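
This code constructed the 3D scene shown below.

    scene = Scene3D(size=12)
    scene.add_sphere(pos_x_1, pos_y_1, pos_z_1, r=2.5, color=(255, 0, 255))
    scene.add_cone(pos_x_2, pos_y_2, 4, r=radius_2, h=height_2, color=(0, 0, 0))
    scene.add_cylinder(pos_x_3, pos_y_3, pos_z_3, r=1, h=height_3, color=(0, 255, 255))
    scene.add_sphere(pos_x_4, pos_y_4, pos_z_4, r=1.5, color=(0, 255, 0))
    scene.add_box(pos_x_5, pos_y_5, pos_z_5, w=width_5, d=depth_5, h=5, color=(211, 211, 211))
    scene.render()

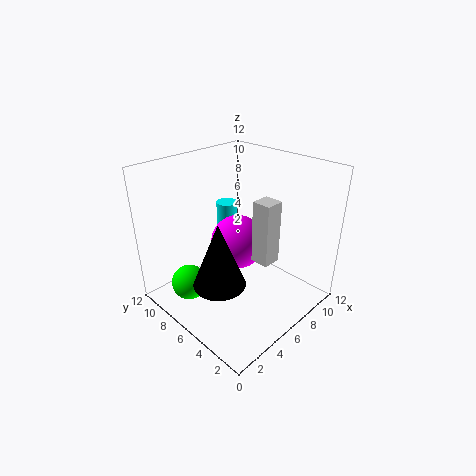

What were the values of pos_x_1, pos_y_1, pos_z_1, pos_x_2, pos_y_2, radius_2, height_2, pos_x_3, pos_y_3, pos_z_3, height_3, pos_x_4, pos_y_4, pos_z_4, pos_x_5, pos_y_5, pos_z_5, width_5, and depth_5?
pos_x_1 = 8
pos_y_1 = 8
pos_z_1 = 4
pos_x_2 = 2.5
pos_y_2 = 4.5
radius_2 = 2
height_2 = 5
pos_x_3 = 9
pos_y_3 = 10.5
pos_z_3 = 3
height_3 = 4
pos_x_4 = 2.5
pos_y_4 = 8.5
pos_z_4 = 2
pos_x_5 = 5.5
pos_y_5 = 2.5
pos_z_5 = 5
width_5 = 1.5
depth_5 = 1.5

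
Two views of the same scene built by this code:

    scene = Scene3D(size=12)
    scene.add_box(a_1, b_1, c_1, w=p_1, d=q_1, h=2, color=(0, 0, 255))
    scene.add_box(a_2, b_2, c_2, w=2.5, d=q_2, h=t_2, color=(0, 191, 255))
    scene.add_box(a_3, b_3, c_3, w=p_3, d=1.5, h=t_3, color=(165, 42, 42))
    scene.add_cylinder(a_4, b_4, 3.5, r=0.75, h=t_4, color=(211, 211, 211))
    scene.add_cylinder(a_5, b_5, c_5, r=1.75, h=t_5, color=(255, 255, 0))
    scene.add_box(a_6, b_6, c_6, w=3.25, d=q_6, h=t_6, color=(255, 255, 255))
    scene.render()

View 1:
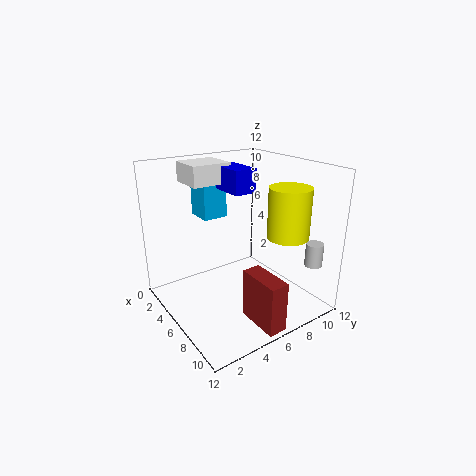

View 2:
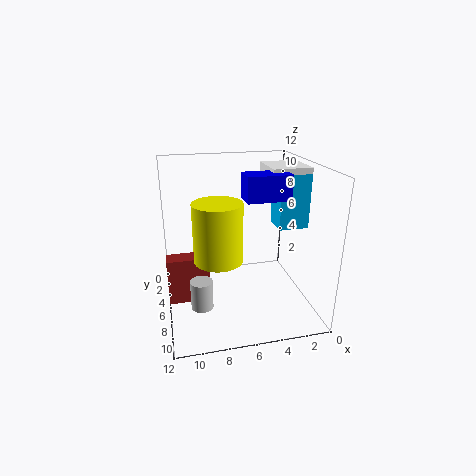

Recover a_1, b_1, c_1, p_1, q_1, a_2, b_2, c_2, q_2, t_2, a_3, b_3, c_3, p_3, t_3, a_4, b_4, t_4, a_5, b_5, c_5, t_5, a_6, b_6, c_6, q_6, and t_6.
a_1 = 2.25; b_1 = 6; c_1 = 9.5; p_1 = 3.5; q_1 = 2; a_2 = 0.25; b_2 = 4.75; c_2 = 6.75; q_2 = 2.25; t_2 = 4.5; a_3 = 8.5; b_3 = 4.75; c_3 = 0.5; p_3 = 3.5; t_3 = 4; a_4 = 9.75; b_4 = 11.25; t_4 = 2; a_5 = 8.25; b_5 = 9.5; c_5 = 6; t_5 = 4.25; a_6 = 0.25; b_6 = 3.5; c_6 = 10; q_6 = 3.5; t_6 = 1.75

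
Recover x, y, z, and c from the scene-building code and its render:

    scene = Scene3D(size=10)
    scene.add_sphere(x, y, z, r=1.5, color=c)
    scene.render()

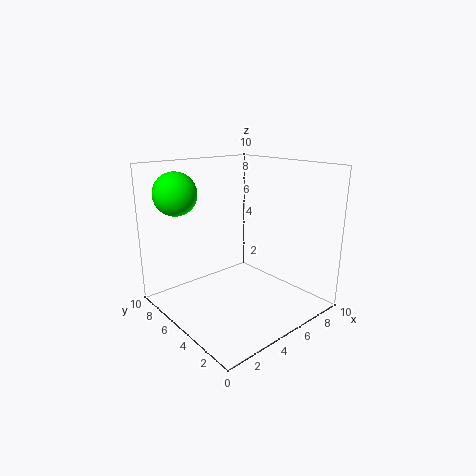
x = 2, y = 8, z = 8, c = 'lime'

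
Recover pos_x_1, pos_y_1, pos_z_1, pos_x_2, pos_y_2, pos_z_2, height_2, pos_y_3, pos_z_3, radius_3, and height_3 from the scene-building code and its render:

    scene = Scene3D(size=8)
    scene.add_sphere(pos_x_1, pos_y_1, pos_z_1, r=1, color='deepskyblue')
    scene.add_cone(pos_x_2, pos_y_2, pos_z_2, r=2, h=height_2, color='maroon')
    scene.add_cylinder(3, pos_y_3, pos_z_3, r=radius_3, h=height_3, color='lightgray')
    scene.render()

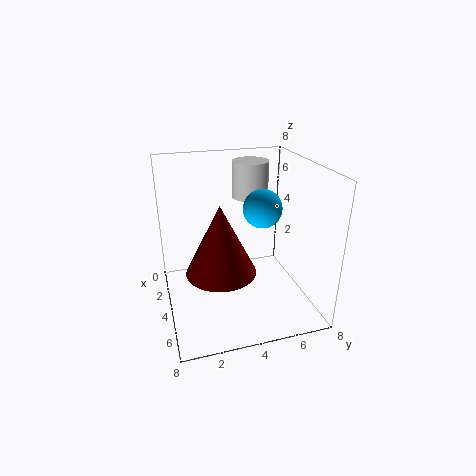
pos_x_1 = 5, pos_y_1 = 5, pos_z_1 = 6, pos_x_2 = 4, pos_y_2 = 3, pos_z_2 = 2, height_2 = 4, pos_y_3 = 5, pos_z_3 = 6, radius_3 = 1, height_3 = 2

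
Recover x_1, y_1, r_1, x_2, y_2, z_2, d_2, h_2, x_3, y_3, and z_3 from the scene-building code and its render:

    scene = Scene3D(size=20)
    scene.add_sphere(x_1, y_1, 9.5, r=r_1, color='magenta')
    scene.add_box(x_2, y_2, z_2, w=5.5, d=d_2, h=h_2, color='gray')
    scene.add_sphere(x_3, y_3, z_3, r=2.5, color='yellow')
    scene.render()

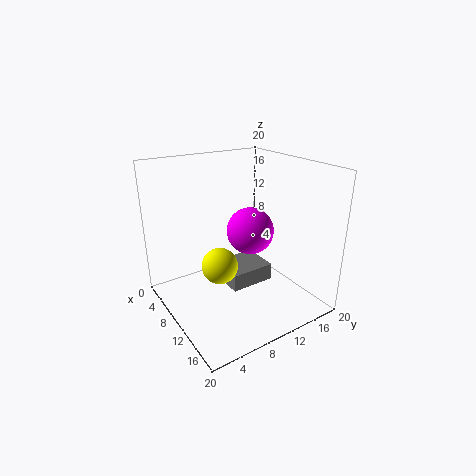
x_1 = 8, y_1 = 13.5, r_1 = 3.5, x_2 = 6, y_2 = 8.5, z_2 = 2.5, d_2 = 6.5, h_2 = 2.5, x_3 = 10, y_3 = 7, z_3 = 6.5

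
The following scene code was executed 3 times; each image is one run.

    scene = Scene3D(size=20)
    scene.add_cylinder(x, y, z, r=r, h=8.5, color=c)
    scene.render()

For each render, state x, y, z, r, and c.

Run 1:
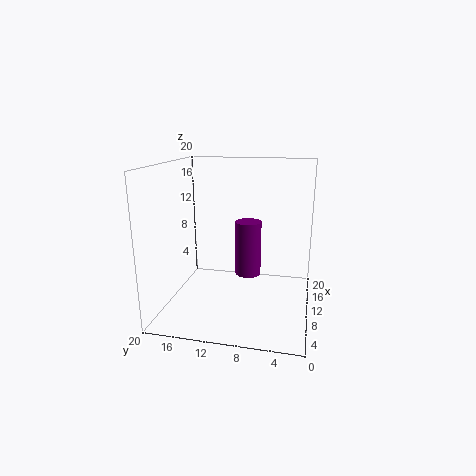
x = 15
y = 9.5
z = 2.5
r = 2
c = 'purple'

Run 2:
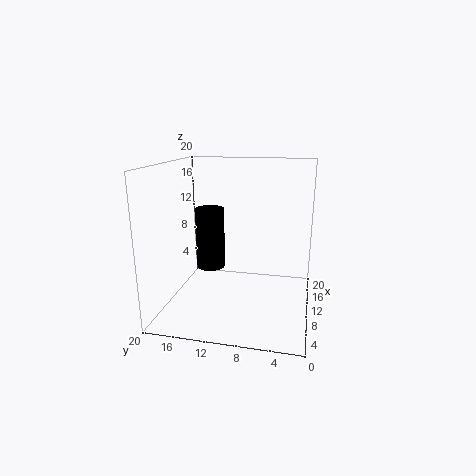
x = 10
y = 14
z = 5.5
r = 2
c = 'black'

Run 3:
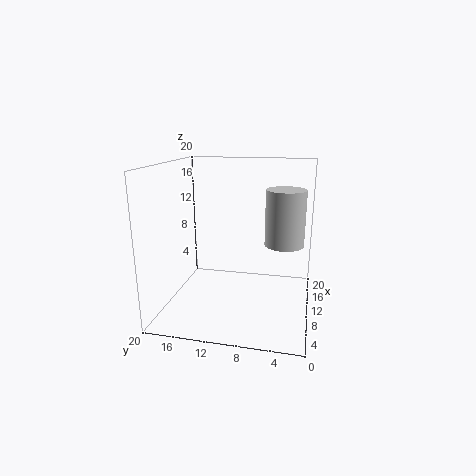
x = 15.5
y = 4
z = 7.5
r = 3
c = 'lightgray'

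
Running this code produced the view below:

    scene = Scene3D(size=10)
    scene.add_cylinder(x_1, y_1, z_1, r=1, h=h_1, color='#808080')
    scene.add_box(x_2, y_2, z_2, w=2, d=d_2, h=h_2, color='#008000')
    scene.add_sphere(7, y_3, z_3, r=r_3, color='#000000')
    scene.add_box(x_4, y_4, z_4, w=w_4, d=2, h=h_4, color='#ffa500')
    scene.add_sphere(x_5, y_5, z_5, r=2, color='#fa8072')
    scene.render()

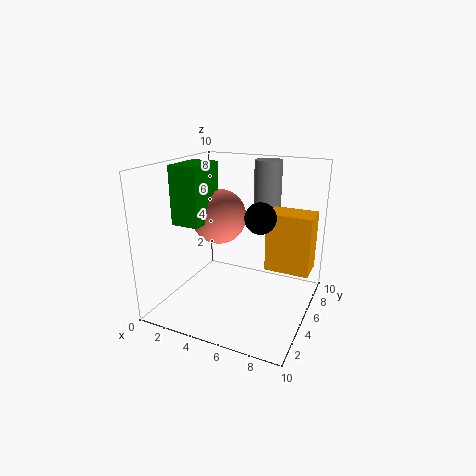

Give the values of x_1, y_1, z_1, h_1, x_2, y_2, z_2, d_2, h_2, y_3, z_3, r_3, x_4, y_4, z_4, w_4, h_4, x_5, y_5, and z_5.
x_1 = 6, y_1 = 8, z_1 = 6, h_1 = 4, x_2 = 1, y_2 = 3, z_2 = 6, d_2 = 3, h_2 = 4, y_3 = 4, z_3 = 7, r_3 = 1, x_4 = 7, y_4 = 5, z_4 = 3, w_4 = 3, h_4 = 4, x_5 = 3, y_5 = 6, z_5 = 6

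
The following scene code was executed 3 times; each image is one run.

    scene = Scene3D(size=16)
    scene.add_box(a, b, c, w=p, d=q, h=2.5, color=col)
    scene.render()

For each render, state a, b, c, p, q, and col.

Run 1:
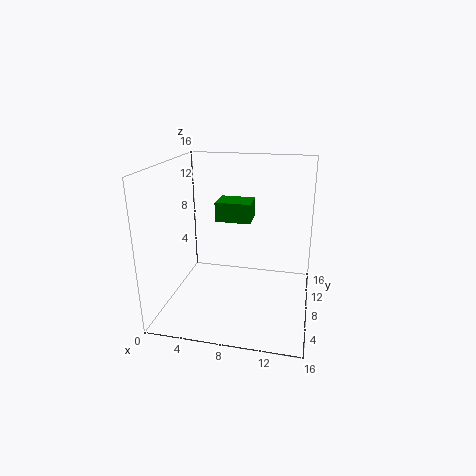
a = 4, b = 12.5, c = 8, p = 4.5, q = 3.5, col = 'green'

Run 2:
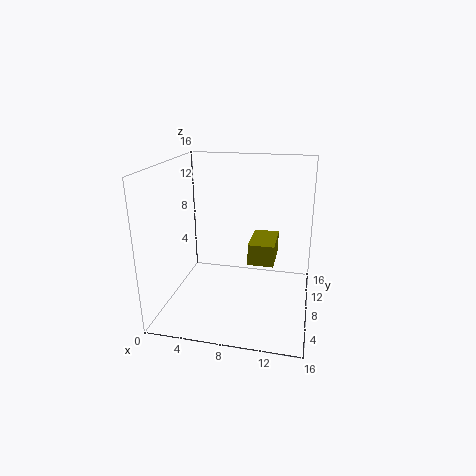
a = 9, b = 8.5, c = 4.5, p = 3, q = 5, col = 'olive'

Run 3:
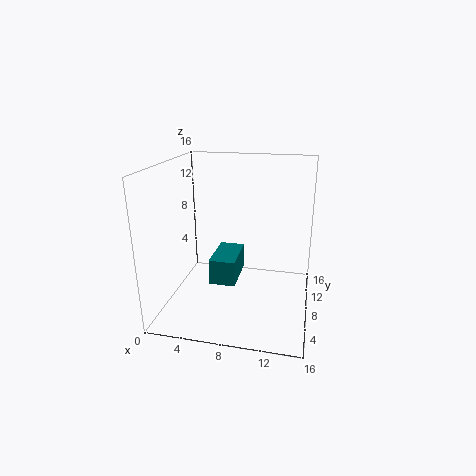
a = 6.5, b = 2, c = 5.5, p = 2.5, q = 4.5, col = 'teal'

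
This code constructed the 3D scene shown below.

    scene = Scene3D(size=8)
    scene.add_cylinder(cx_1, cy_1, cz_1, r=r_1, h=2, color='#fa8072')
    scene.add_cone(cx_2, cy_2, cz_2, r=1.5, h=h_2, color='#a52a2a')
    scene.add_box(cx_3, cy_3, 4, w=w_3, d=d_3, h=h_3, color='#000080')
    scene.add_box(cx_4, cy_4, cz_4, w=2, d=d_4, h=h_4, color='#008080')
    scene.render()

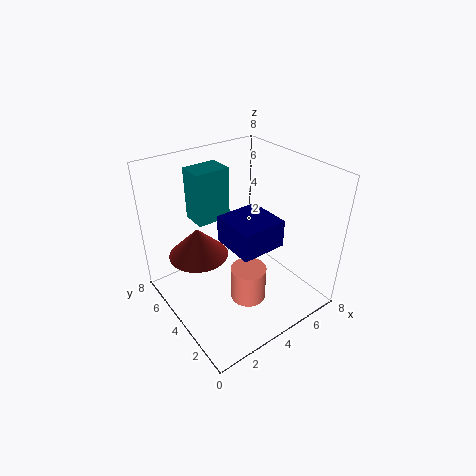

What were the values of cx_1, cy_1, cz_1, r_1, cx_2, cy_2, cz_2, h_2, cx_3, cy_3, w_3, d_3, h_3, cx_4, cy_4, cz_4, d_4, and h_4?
cx_1 = 4
cy_1 = 3
cz_1 = 0.5
r_1 = 1
cx_2 = 1.5
cy_2 = 4
cz_2 = 4
h_2 = 1.5
cx_3 = 3
cy_3 = 2
w_3 = 2.5
d_3 = 2.5
h_3 = 1.5
cx_4 = 2.5
cy_4 = 5.5
cz_4 = 4.5
d_4 = 1.5
h_4 = 3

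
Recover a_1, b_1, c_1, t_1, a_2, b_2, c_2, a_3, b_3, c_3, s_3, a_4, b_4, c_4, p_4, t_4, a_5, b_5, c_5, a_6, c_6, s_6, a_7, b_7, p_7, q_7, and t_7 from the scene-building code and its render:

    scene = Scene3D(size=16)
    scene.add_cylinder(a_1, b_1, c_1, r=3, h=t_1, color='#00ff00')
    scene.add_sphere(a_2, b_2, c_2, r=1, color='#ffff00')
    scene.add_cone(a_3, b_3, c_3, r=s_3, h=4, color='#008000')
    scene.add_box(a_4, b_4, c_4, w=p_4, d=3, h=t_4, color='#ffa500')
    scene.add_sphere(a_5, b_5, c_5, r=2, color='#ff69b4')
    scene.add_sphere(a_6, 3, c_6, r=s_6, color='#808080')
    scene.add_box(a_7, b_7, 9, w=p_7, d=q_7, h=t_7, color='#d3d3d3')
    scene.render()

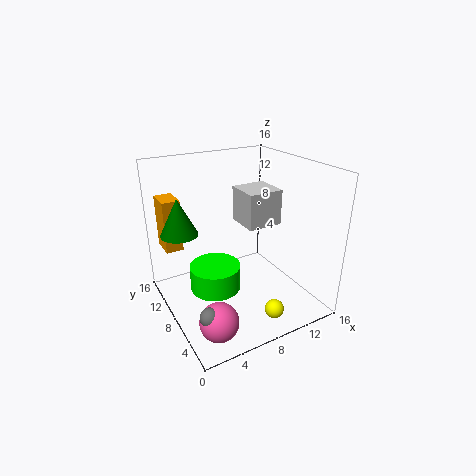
a_1 = 6, b_1 = 10, c_1 = 1, t_1 = 3, a_2 = 9, b_2 = 2, c_2 = 2, a_3 = 2, b_3 = 10, c_3 = 9, s_3 = 2, a_4 = 1, b_4 = 12, c_4 = 6, p_4 = 2, t_4 = 6, a_5 = 3, b_5 = 3, c_5 = 2, a_6 = 2, c_6 = 3, s_6 = 1, a_7 = 9, b_7 = 7, p_7 = 4, q_7 = 4, t_7 = 4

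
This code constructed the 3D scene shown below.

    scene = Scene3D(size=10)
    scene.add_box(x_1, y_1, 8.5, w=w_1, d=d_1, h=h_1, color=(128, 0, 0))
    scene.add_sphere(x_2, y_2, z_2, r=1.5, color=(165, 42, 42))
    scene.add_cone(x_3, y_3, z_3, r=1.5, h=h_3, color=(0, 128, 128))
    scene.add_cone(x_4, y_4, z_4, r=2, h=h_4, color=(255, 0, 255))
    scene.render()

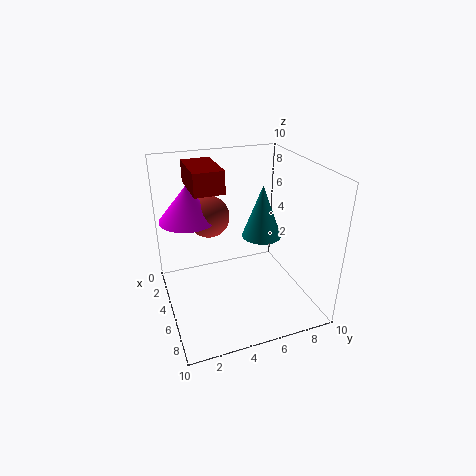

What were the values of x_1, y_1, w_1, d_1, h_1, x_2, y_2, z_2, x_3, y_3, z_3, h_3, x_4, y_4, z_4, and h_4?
x_1 = 2; y_1 = 2; w_1 = 3.5; d_1 = 2; h_1 = 1.5; x_2 = 3; y_2 = 3.5; z_2 = 6; x_3 = 3.5; y_3 = 7.5; z_3 = 4; h_3 = 4; x_4 = 3; y_4 = 2; z_4 = 6; h_4 = 2.5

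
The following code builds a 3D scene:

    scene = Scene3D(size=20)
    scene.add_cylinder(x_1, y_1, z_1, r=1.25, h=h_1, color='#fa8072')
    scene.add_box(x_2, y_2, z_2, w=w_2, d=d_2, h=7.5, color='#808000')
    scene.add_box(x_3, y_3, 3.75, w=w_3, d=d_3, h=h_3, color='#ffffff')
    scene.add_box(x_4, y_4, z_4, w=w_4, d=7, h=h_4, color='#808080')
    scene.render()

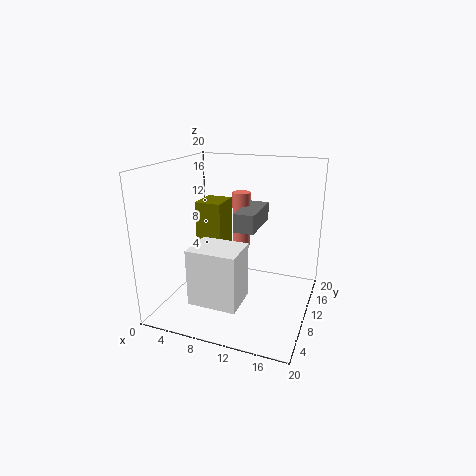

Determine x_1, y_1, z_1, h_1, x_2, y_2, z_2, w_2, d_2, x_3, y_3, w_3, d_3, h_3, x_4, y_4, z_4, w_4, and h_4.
x_1 = 9.75
y_1 = 12
z_1 = 8.25
h_1 = 7.75
x_2 = 2.25
y_2 = 12.25
z_2 = 6.25
w_2 = 4
d_2 = 4.75
x_3 = 6.5
y_3 = 1.5
w_3 = 6.25
d_3 = 5
h_3 = 7.25
x_4 = 10.25
y_4 = 7.5
z_4 = 11.75
w_4 = 2.75
h_4 = 2.5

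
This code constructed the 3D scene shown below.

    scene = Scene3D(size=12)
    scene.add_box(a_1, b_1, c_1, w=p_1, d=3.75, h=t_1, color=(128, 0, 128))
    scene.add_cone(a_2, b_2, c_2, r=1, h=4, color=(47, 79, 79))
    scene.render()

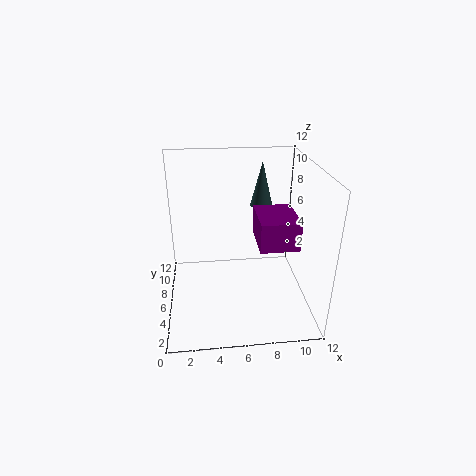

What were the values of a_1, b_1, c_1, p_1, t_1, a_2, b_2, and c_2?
a_1 = 7.25; b_1 = 2.5; c_1 = 6.5; p_1 = 3; t_1 = 2.25; a_2 = 8.5; b_2 = 9.25; c_2 = 7.5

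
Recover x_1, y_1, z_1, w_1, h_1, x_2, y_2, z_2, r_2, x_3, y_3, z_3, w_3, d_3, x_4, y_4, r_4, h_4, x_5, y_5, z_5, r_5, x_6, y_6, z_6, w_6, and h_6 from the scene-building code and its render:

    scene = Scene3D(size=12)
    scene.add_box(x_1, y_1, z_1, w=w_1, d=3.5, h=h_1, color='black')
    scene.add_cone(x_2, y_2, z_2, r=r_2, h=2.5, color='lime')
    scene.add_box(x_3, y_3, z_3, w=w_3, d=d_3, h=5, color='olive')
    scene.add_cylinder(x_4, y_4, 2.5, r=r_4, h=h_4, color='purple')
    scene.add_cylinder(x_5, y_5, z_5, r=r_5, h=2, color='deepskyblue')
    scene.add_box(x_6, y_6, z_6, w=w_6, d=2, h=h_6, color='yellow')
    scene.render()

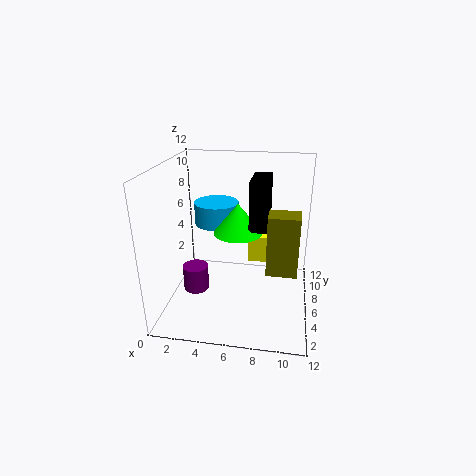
x_1 = 7
y_1 = 5
z_1 = 7
w_1 = 1.5
h_1 = 4
x_2 = 6
y_2 = 6
z_2 = 6.5
r_2 = 2
x_3 = 8.5
y_3 = 4.5
z_3 = 3.5
w_3 = 2.5
d_3 = 2
x_4 = 3
y_4 = 3.5
r_4 = 1
h_4 = 2
x_5 = 3.5
y_5 = 9
z_5 = 6
r_5 = 2
x_6 = 6.5
y_6 = 8.5
z_6 = 2.5
w_6 = 3
h_6 = 2.5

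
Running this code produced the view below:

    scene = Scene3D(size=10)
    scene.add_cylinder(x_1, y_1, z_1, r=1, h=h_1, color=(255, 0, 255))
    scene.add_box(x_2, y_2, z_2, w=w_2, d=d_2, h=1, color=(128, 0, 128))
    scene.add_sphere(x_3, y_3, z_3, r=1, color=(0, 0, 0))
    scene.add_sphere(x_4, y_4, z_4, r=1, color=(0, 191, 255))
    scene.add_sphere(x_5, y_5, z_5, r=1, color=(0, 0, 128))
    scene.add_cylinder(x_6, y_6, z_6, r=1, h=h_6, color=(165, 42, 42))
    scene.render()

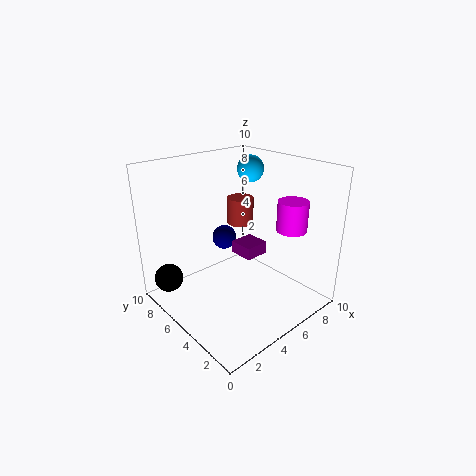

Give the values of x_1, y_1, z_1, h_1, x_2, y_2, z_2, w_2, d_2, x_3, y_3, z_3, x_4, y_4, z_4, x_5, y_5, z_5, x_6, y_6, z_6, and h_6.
x_1 = 7; y_1 = 2; z_1 = 6; h_1 = 2; x_2 = 7; y_2 = 6; z_2 = 2; w_2 = 2; d_2 = 2; x_3 = 1; y_3 = 8; z_3 = 2; x_4 = 8; y_4 = 7; z_4 = 9; x_5 = 7; y_5 = 9; z_5 = 3; x_6 = 7; y_6 = 7; z_6 = 5; h_6 = 2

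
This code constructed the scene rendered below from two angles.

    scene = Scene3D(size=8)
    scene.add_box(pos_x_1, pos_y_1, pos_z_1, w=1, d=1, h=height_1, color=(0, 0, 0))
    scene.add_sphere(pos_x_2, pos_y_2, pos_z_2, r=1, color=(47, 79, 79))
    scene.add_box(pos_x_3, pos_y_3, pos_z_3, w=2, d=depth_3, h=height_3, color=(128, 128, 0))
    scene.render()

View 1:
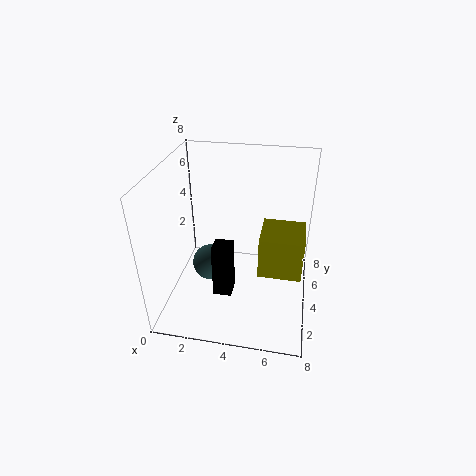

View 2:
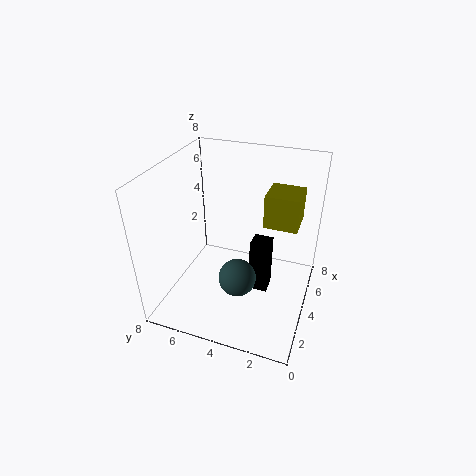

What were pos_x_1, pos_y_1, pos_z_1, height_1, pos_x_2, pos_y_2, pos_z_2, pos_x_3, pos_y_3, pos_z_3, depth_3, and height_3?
pos_x_1 = 3
pos_y_1 = 2
pos_z_1 = 1.5
height_1 = 3
pos_x_2 = 2.5
pos_y_2 = 3.5
pos_z_2 = 2.5
pos_x_3 = 5.5
pos_y_3 = 1
pos_z_3 = 4
depth_3 = 2
height_3 = 2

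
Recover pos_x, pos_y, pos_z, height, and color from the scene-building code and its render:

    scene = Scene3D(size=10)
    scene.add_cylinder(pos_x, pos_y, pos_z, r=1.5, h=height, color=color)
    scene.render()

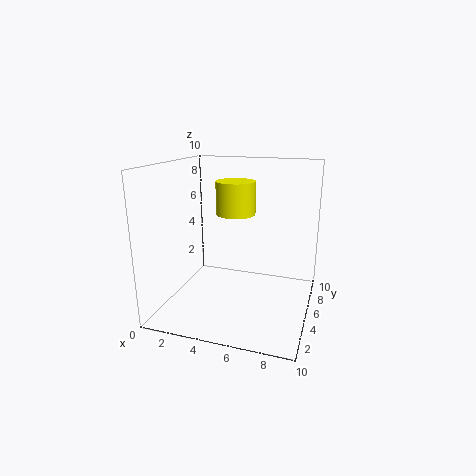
pos_x = 4, pos_y = 7.5, pos_z = 6, height = 2.5, color = 'yellow'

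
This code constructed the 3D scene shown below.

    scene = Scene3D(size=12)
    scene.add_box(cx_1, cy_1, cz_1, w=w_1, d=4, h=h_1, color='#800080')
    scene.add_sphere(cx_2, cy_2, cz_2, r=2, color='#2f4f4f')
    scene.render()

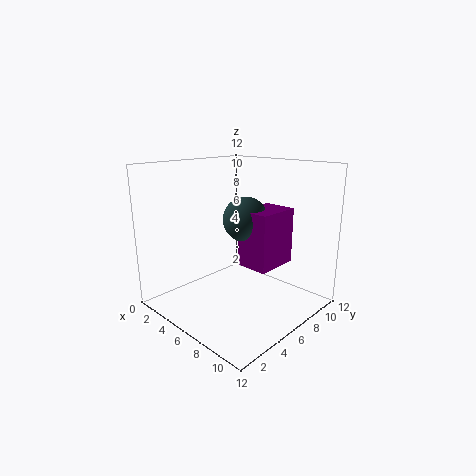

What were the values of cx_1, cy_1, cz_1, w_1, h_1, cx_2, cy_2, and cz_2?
cx_1 = 5
cy_1 = 7
cz_1 = 3
w_1 = 3
h_1 = 5
cx_2 = 5
cy_2 = 8
cz_2 = 7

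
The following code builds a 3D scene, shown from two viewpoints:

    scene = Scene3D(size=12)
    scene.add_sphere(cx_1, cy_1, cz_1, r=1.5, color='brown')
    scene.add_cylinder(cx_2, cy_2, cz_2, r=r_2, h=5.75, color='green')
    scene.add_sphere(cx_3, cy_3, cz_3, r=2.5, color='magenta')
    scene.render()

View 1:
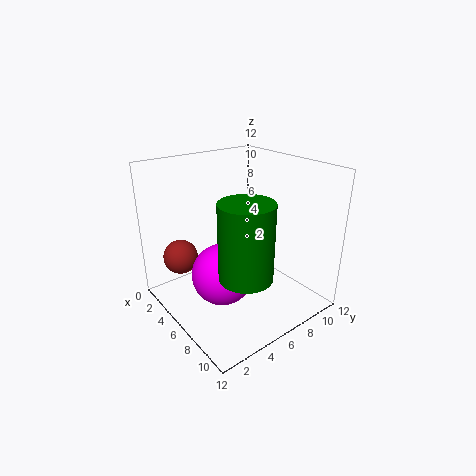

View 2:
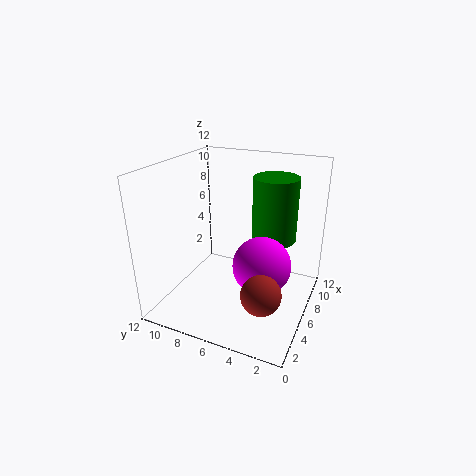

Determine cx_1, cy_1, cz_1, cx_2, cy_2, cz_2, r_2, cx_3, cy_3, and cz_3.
cx_1 = 2.25, cy_1 = 2.5, cz_1 = 3.75, cx_2 = 9.5, cy_2 = 4, cz_2 = 4.75, r_2 = 2, cx_3 = 6.5, cy_3 = 4, cz_3 = 3.5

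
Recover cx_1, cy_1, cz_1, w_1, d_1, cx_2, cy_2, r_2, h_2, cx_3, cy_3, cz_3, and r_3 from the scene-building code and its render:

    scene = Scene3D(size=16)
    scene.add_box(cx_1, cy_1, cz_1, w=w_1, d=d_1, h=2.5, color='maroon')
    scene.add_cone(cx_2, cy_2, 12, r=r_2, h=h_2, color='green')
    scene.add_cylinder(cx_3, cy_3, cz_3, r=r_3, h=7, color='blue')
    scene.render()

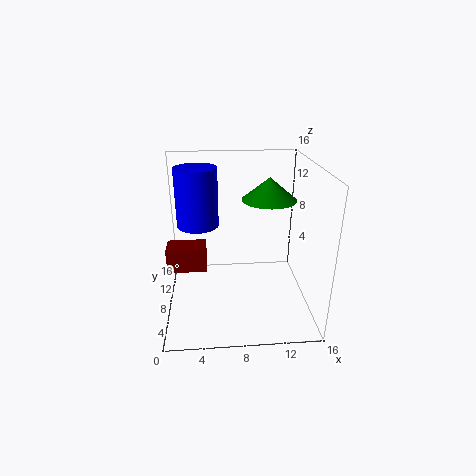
cx_1 = 0.5
cy_1 = 4.5
cz_1 = 6
w_1 = 4
d_1 = 2.5
cx_2 = 11.5
cy_2 = 9
r_2 = 3
h_2 = 2.5
cx_3 = 3.5
cy_3 = 12
cz_3 = 8
r_3 = 2.5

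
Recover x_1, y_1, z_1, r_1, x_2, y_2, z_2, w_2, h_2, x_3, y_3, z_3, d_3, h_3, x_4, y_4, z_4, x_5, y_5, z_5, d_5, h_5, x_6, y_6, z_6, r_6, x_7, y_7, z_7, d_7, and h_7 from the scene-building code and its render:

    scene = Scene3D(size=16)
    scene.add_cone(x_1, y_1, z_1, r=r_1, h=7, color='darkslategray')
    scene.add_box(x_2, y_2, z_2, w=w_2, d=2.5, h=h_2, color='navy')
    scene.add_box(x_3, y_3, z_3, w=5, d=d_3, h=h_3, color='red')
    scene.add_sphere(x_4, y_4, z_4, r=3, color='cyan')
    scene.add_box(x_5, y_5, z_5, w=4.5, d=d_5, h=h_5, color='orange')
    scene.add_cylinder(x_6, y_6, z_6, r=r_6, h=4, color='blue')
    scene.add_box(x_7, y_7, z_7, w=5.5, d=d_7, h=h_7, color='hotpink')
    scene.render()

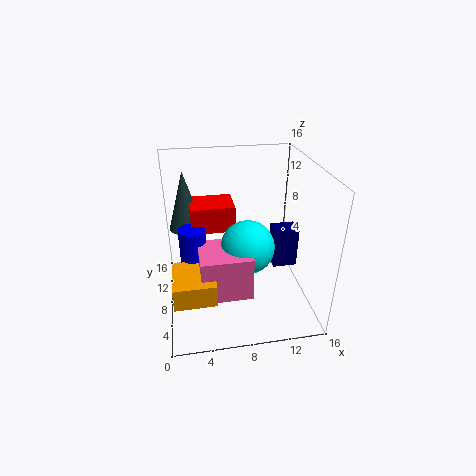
x_1 = 2.5
y_1 = 12.5
z_1 = 7.5
r_1 = 2
x_2 = 13
y_2 = 10
z_2 = 2
w_2 = 3
h_2 = 5
x_3 = 3
y_3 = 9.5
z_3 = 8
d_3 = 4
h_3 = 3
x_4 = 9
y_4 = 7.5
z_4 = 7
x_5 = 0.5
y_5 = 3
z_5 = 3
d_5 = 5
h_5 = 2.5
x_6 = 3
y_6 = 9
z_6 = 5
r_6 = 1.5
x_7 = 3.5
y_7 = 4
z_7 = 2.5
d_7 = 5
h_7 = 5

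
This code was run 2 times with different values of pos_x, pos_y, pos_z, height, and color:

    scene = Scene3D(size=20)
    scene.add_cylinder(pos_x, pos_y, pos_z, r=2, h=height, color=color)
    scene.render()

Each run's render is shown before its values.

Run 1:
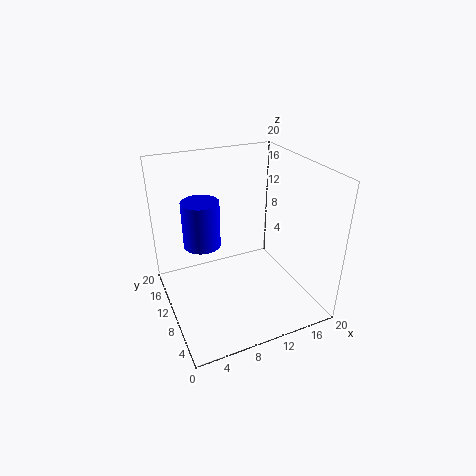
pos_x = 3, pos_y = 4, pos_z = 14, height = 5, color = 'blue'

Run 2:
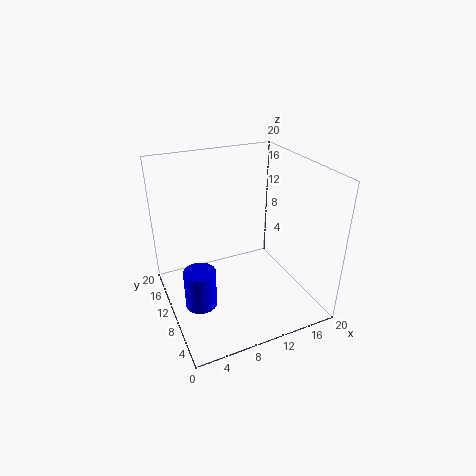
pos_x = 3, pos_y = 6, pos_z = 4, height = 5, color = 'blue'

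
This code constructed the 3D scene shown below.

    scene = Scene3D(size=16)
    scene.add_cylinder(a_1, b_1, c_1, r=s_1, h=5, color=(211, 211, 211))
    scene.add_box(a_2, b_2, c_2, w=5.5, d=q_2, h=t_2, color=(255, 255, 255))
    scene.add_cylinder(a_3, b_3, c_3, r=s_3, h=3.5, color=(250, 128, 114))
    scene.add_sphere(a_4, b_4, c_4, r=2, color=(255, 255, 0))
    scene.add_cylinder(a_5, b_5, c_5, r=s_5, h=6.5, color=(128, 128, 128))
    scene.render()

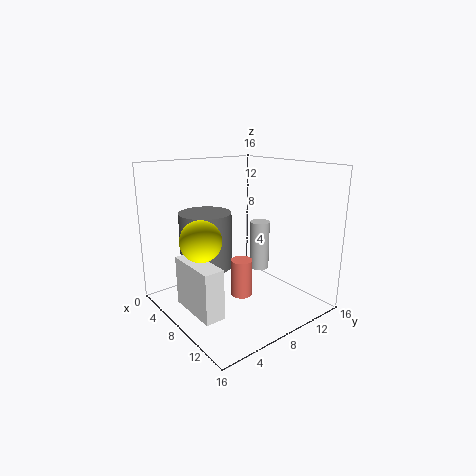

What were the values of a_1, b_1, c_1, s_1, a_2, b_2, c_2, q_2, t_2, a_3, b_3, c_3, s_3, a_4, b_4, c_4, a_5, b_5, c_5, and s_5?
a_1 = 11
b_1 = 8.5
c_1 = 5.5
s_1 = 1
a_2 = 7.5
b_2 = 0.5
c_2 = 2.5
q_2 = 2
t_2 = 5
a_3 = 13
b_3 = 4.5
c_3 = 4.5
s_3 = 1
a_4 = 10
b_4 = 2
c_4 = 9.5
a_5 = 4.5
b_5 = 6
c_5 = 4
s_5 = 3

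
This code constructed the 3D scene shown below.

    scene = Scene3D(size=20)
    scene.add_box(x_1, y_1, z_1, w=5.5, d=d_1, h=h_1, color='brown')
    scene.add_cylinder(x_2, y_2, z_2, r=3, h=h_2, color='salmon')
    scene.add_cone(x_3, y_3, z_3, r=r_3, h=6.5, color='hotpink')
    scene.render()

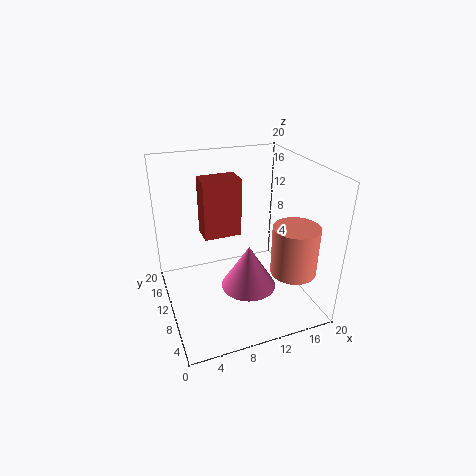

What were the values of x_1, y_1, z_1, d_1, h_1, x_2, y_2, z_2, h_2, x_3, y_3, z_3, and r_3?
x_1 = 6
y_1 = 12.5
z_1 = 9
d_1 = 3.5
h_1 = 8.5
x_2 = 15.5
y_2 = 4
z_2 = 7
h_2 = 6.5
x_3 = 11.5
y_3 = 9.5
z_3 = 2
r_3 = 4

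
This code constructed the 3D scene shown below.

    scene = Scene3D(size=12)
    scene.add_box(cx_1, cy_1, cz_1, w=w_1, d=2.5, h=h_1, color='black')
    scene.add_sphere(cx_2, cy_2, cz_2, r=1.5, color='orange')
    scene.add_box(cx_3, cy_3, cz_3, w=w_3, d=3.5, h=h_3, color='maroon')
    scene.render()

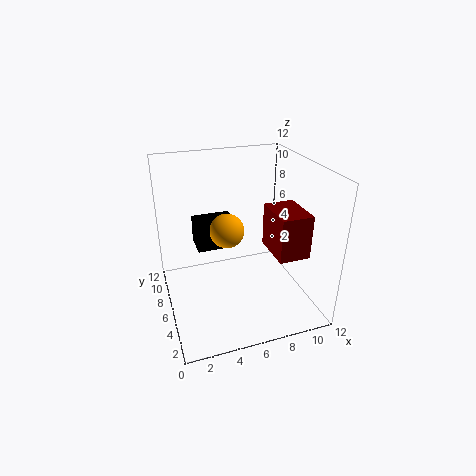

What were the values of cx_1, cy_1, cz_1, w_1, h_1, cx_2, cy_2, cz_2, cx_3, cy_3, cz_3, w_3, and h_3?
cx_1 = 3, cy_1 = 8, cz_1 = 4, w_1 = 3.5, h_1 = 2.5, cx_2 = 5.5, cy_2 = 7.5, cz_2 = 6, cx_3 = 8, cy_3 = 2, cz_3 = 5.5, w_3 = 2.5, h_3 = 3.5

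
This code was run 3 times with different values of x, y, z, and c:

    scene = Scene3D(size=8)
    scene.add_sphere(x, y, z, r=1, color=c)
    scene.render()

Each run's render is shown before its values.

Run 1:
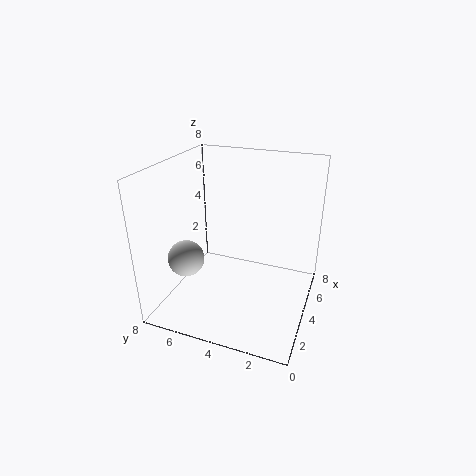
x = 2.5; y = 6.5; z = 3; c = 'lightgray'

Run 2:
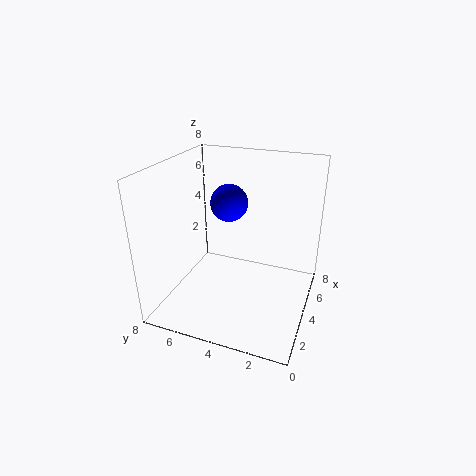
x = 4; y = 4.5; z = 6; c = 'blue'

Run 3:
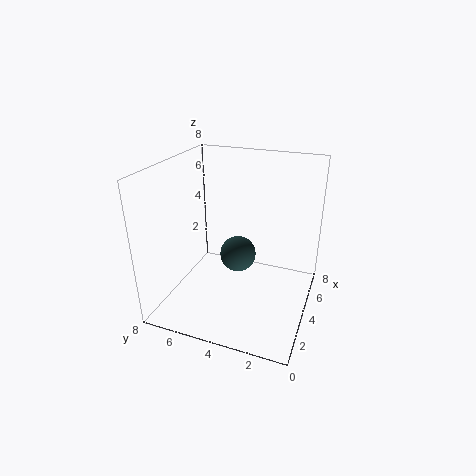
x = 4; y = 4; z = 3; c = 'darkslategray'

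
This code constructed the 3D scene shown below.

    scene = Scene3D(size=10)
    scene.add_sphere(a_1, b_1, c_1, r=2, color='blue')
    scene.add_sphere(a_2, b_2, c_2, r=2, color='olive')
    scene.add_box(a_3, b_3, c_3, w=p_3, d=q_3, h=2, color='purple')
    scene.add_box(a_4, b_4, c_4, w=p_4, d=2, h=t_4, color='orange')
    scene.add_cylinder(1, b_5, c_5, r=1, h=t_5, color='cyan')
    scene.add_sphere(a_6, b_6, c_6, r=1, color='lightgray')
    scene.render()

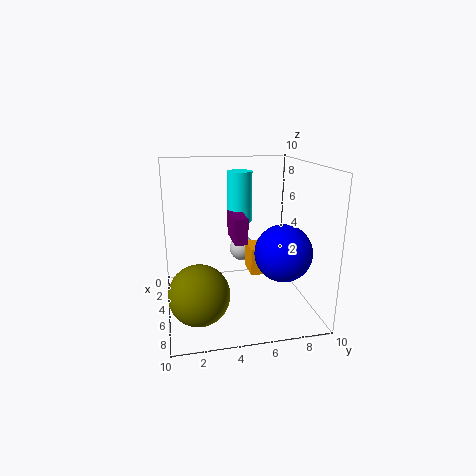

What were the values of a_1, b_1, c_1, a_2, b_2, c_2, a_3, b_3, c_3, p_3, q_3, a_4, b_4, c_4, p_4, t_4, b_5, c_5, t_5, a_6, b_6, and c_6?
a_1 = 6; b_1 = 8; c_1 = 4; a_2 = 7; b_2 = 2; c_2 = 2; a_3 = 1; b_3 = 5; c_3 = 4; p_3 = 3; q_3 = 1; a_4 = 3; b_4 = 6; c_4 = 2; p_4 = 2; t_4 = 2; b_5 = 6; c_5 = 5; t_5 = 4; a_6 = 2; b_6 = 6; c_6 = 3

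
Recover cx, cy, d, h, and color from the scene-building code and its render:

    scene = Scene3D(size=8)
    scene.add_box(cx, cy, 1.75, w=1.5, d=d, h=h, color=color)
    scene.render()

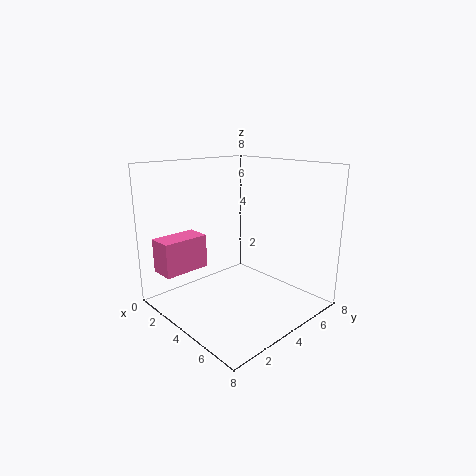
cx = 0.25; cy = 0.75; d = 2.75; h = 2; color = 'hotpink'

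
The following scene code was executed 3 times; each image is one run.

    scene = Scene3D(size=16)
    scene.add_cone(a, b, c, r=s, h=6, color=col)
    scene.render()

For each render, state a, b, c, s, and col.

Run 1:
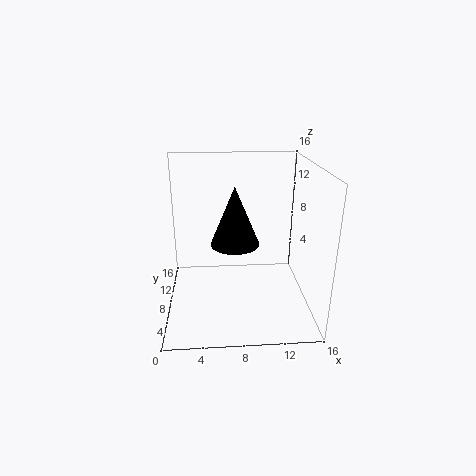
a = 7.5
b = 5.5
c = 8.5
s = 2.5
col = 'black'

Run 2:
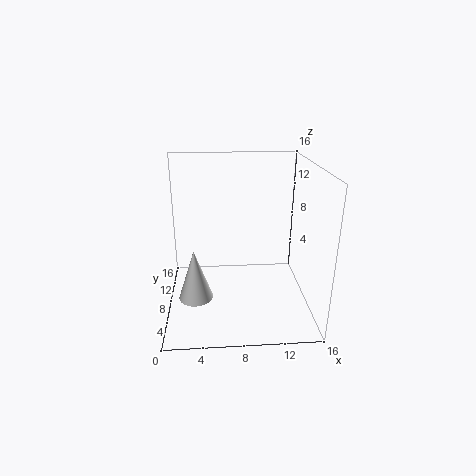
a = 3
b = 8
c = 0.5
s = 2
col = 'white'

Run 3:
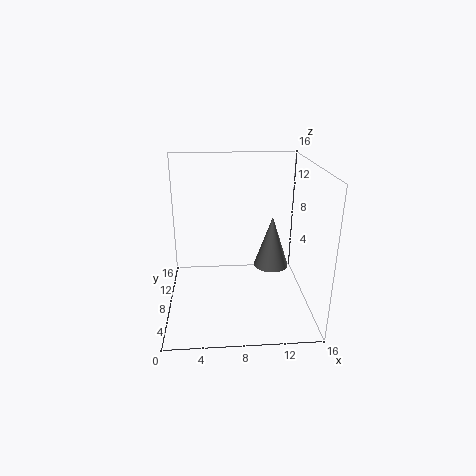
a = 12
b = 9
c = 4
s = 2
col = 'gray'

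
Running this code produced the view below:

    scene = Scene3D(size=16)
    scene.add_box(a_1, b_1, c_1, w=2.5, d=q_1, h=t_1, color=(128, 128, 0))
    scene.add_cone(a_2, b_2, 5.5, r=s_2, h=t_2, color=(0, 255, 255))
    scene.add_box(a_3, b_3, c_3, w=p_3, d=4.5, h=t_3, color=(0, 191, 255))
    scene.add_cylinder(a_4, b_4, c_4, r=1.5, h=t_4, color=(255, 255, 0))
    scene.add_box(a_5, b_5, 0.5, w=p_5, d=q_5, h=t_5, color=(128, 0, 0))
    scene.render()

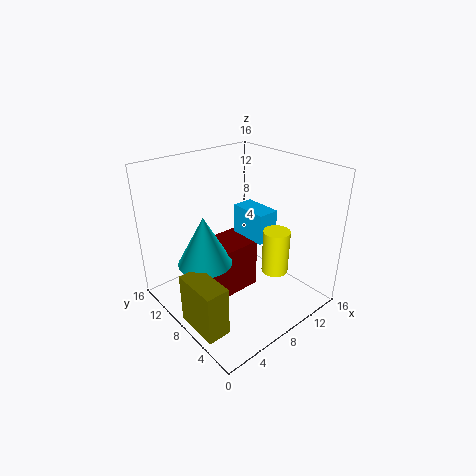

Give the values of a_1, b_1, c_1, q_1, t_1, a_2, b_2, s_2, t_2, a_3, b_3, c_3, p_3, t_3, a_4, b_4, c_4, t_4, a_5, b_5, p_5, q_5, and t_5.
a_1 = 0.5
b_1 = 3.5
c_1 = 0.5
q_1 = 5
t_1 = 5.5
a_2 = 4.5
b_2 = 9.5
s_2 = 3
t_2 = 5.5
a_3 = 10
b_3 = 6.5
c_3 = 7
p_3 = 2.5
t_3 = 3.5
a_4 = 11
b_4 = 5
c_4 = 4
t_4 = 5
a_5 = 6.5
b_5 = 8
p_5 = 4.5
q_5 = 4.5
t_5 = 6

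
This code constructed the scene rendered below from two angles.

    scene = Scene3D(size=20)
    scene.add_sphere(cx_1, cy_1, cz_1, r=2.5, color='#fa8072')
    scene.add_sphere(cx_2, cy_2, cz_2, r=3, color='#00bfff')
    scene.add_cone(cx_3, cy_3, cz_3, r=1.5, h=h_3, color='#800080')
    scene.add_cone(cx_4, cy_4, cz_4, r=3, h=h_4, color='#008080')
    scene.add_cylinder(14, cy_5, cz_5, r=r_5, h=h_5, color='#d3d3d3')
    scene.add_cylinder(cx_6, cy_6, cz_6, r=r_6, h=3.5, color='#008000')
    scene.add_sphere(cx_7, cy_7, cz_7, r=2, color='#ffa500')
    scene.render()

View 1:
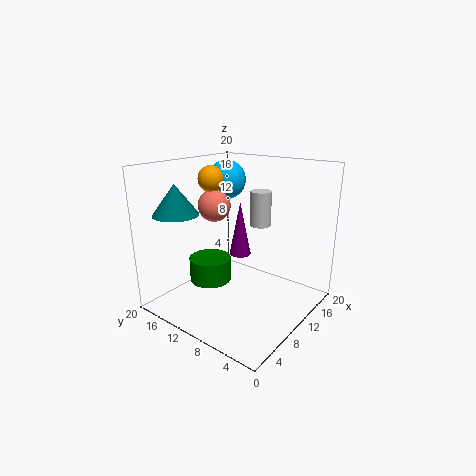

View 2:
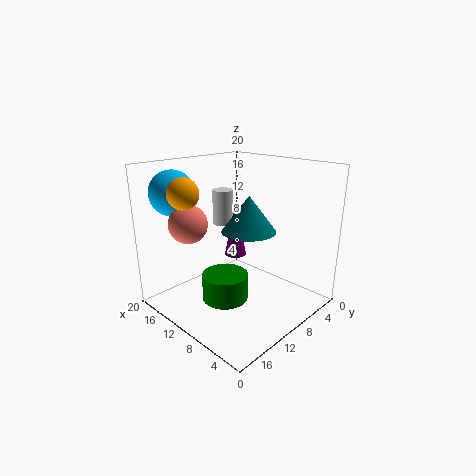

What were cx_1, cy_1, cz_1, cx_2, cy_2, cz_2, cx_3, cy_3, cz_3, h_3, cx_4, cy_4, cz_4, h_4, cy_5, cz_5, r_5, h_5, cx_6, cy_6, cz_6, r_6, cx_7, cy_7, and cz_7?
cx_1 = 12.5, cy_1 = 16.5, cz_1 = 13, cx_2 = 15.5, cy_2 = 16.5, cz_2 = 16.5, cx_3 = 10.5, cy_3 = 10, cz_3 = 7.5, h_3 = 7.5, cx_4 = 3.5, cy_4 = 15, cz_4 = 14, h_4 = 4, cy_5 = 9, cz_5 = 11, r_5 = 1.5, h_5 = 5, cx_6 = 8.5, cy_6 = 14, cz_6 = 3, r_6 = 3, cx_7 = 12.5, cy_7 = 17, cz_7 = 17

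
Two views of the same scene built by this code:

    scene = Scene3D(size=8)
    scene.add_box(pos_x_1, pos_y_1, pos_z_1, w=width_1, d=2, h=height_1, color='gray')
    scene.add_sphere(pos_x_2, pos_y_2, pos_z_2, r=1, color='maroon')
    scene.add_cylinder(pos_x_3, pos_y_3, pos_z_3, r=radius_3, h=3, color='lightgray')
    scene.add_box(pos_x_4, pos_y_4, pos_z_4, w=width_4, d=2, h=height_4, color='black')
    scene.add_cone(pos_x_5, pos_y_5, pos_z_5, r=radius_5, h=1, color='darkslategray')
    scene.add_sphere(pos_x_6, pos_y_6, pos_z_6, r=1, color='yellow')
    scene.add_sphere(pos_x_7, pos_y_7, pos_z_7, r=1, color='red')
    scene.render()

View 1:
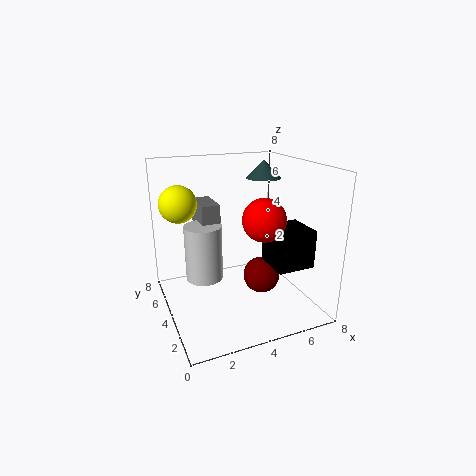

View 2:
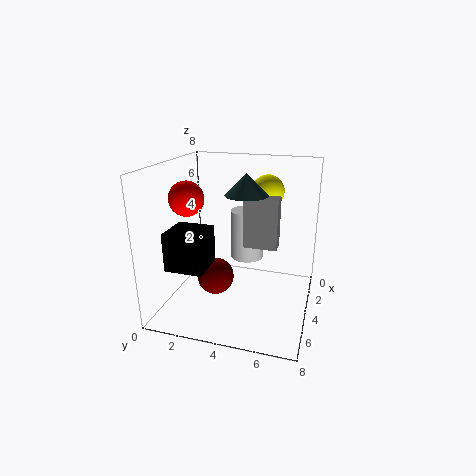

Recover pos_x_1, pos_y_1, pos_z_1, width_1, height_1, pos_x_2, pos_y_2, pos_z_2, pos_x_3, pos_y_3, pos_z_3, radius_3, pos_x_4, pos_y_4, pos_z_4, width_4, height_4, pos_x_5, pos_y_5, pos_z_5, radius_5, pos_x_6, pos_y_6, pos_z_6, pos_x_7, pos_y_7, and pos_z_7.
pos_x_1 = 2, pos_y_1 = 4, pos_z_1 = 3, width_1 = 1, height_1 = 3, pos_x_2 = 5, pos_y_2 = 3, pos_z_2 = 2, pos_x_3 = 2, pos_y_3 = 4, pos_z_3 = 2, radius_3 = 1, pos_x_4 = 5, pos_y_4 = 1, pos_z_4 = 3, width_4 = 2, height_4 = 2, pos_x_5 = 6, pos_y_5 = 5, pos_z_5 = 7, radius_5 = 1, pos_x_6 = 1, pos_y_6 = 5, pos_z_6 = 6, pos_x_7 = 4, pos_y_7 = 1, pos_z_7 = 6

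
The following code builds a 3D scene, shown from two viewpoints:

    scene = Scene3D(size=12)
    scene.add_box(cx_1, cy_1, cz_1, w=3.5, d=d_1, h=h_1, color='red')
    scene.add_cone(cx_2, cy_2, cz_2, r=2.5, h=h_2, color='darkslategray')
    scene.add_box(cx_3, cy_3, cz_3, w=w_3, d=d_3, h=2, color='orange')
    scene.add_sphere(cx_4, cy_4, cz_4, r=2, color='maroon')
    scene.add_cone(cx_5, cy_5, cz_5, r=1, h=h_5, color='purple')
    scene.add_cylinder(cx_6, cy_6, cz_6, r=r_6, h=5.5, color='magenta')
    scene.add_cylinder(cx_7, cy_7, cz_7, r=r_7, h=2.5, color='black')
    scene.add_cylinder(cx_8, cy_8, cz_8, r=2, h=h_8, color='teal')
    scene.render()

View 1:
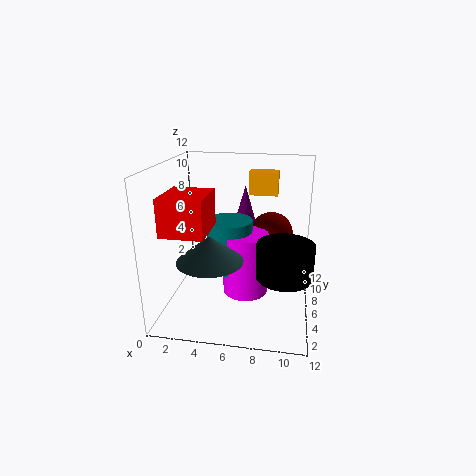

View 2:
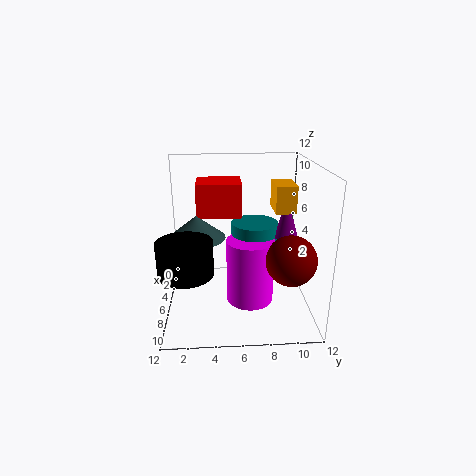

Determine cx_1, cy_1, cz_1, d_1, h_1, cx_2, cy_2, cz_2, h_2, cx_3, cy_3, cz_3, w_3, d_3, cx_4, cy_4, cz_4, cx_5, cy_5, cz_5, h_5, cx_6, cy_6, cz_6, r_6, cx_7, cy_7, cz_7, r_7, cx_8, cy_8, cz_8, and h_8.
cx_1 = 0.5
cy_1 = 2.5
cz_1 = 7
d_1 = 4
h_1 = 3
cx_2 = 4.5
cy_2 = 2.5
cz_2 = 5.5
h_2 = 2
cx_3 = 6.5
cy_3 = 8.5
cz_3 = 9
w_3 = 2.5
d_3 = 1.5
cx_4 = 8.5
cy_4 = 10
cz_4 = 5
cx_5 = 6
cy_5 = 10
cz_5 = 6
h_5 = 3.5
cx_6 = 6.5
cy_6 = 7
cz_6 = 0.5
r_6 = 2
cx_7 = 10
cy_7 = 2
cz_7 = 5
r_7 = 2
cx_8 = 5
cy_8 = 7.5
cz_8 = 2.5
h_8 = 4.5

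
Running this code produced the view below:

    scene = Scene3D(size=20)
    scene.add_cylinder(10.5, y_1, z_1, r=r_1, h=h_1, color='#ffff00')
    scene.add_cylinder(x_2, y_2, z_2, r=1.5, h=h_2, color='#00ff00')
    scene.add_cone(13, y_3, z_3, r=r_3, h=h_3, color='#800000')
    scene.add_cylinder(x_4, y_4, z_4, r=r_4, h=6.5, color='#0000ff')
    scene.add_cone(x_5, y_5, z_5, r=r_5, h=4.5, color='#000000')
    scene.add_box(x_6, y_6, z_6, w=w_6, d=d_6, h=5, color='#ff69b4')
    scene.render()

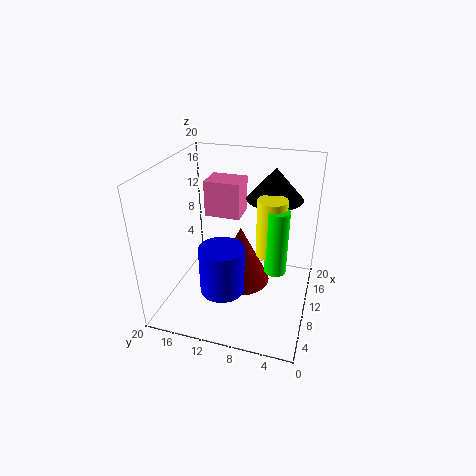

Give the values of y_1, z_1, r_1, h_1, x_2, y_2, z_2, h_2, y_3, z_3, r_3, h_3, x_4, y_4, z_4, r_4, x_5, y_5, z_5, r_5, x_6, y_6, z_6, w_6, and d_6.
y_1 = 5.5
z_1 = 8
r_1 = 2
h_1 = 8
x_2 = 9.5
y_2 = 4.5
z_2 = 6
h_2 = 9
y_3 = 10.5
z_3 = 1
r_3 = 4.5
h_3 = 9
x_4 = 6
y_4 = 11
z_4 = 4
r_4 = 3
x_5 = 14.5
y_5 = 6
z_5 = 14.5
r_5 = 4
x_6 = 10.5
y_6 = 10
z_6 = 12.5
w_6 = 4
d_6 = 5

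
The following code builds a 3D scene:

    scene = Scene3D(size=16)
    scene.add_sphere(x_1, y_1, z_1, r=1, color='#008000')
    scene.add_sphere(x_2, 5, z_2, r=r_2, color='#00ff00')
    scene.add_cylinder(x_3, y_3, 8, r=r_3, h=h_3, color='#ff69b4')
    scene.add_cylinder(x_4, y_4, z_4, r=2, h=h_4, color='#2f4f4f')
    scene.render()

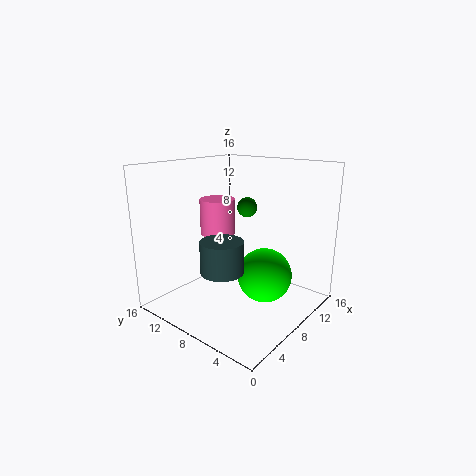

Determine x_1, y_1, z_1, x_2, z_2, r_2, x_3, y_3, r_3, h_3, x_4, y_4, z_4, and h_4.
x_1 = 7; y_1 = 6; z_1 = 12; x_2 = 9; z_2 = 4; r_2 = 3; x_3 = 8; y_3 = 11; r_3 = 2; h_3 = 4; x_4 = 2; y_4 = 5; z_4 = 7; h_4 = 3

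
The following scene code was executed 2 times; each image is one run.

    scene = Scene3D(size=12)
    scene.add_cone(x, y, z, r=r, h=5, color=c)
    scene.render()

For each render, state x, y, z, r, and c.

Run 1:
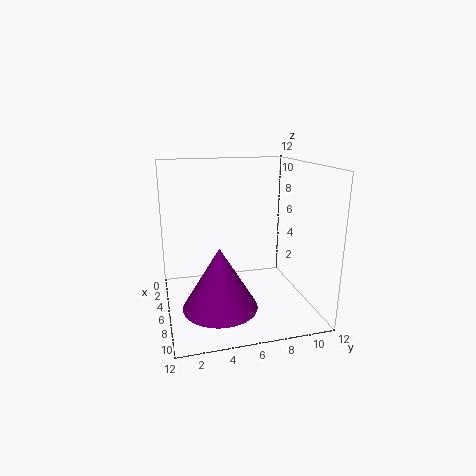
x = 8; y = 4; z = 1; r = 3; c = 'purple'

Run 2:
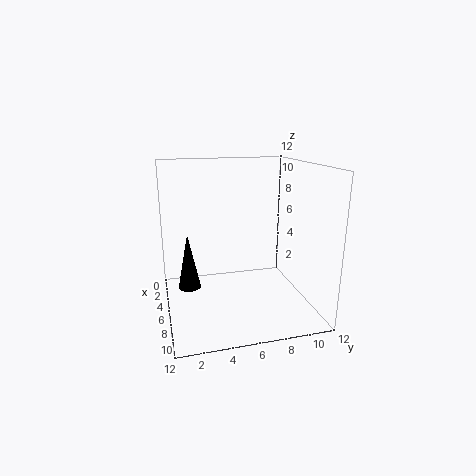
x = 4; y = 2; z = 1; r = 1; c = 'black'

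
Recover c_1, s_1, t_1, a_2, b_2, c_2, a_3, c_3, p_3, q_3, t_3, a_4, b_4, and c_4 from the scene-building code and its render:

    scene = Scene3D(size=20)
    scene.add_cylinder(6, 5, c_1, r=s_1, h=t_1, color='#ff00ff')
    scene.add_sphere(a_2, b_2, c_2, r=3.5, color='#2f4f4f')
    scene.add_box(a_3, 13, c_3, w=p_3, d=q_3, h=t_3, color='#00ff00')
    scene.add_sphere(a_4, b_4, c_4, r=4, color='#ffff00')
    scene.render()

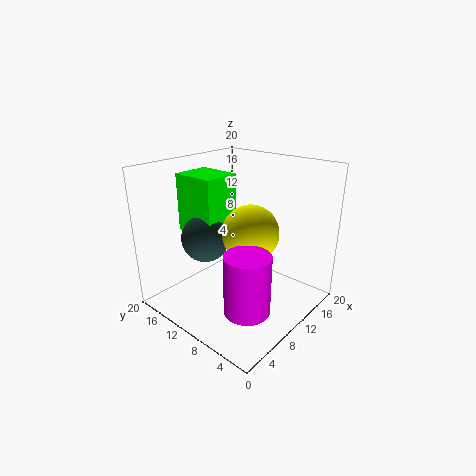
c_1 = 2.5; s_1 = 3; t_1 = 8; a_2 = 8.5; b_2 = 15; c_2 = 9; a_3 = 7.5; c_3 = 9.5; p_3 = 5.5; q_3 = 6.5; t_3 = 8.5; a_4 = 11.5; b_4 = 9; c_4 = 10.5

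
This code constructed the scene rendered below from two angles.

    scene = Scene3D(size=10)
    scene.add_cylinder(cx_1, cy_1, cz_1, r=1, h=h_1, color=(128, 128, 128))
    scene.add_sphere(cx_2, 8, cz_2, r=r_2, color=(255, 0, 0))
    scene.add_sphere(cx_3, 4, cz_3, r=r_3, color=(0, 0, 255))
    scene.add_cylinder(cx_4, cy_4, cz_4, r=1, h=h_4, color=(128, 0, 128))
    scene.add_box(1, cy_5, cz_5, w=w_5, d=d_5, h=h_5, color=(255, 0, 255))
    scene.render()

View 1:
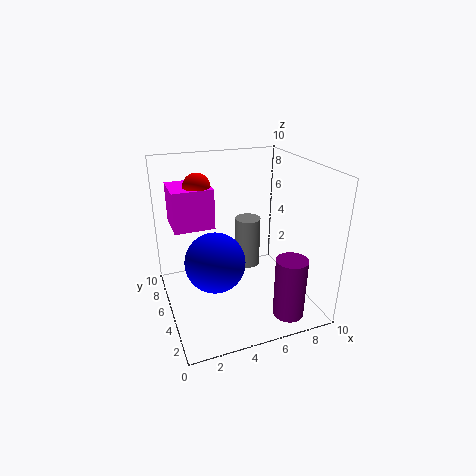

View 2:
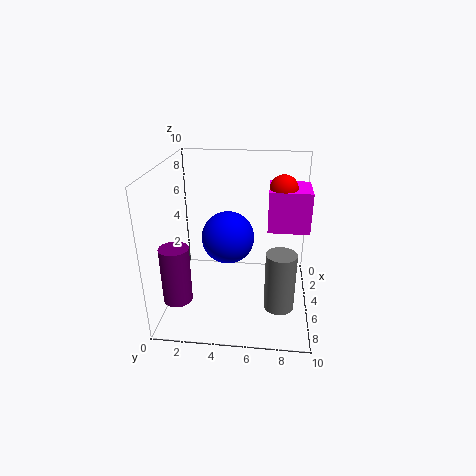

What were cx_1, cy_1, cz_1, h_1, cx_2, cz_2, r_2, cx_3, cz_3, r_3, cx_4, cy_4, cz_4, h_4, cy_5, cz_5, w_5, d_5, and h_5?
cx_1 = 7
cy_1 = 8
cz_1 = 1
h_1 = 4
cx_2 = 3
cz_2 = 8
r_2 = 1
cx_3 = 3
cz_3 = 4
r_3 = 2
cx_4 = 7
cy_4 = 1
cz_4 = 1
h_4 = 4
cy_5 = 7
cz_5 = 5
w_5 = 3
d_5 = 3
h_5 = 3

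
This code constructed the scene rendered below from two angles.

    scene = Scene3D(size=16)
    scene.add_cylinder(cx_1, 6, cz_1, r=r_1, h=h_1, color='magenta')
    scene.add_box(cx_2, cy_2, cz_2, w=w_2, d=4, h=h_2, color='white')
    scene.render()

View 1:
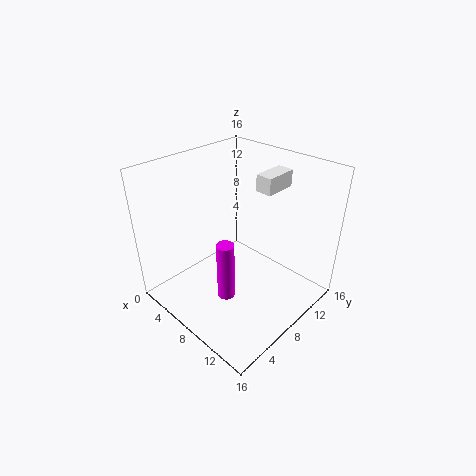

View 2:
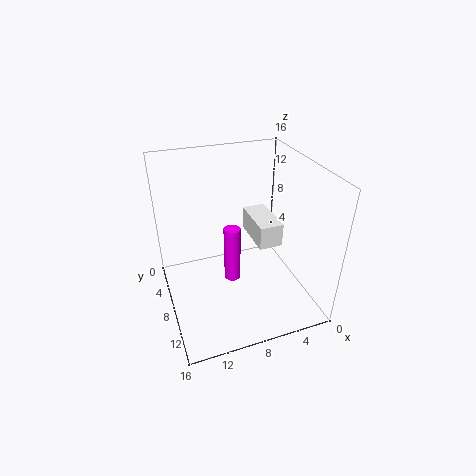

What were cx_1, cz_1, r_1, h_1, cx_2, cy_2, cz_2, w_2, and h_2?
cx_1 = 8
cz_1 = 1
r_1 = 1
h_1 = 7
cx_2 = 7
cy_2 = 12
cz_2 = 12
w_2 = 2
h_2 = 2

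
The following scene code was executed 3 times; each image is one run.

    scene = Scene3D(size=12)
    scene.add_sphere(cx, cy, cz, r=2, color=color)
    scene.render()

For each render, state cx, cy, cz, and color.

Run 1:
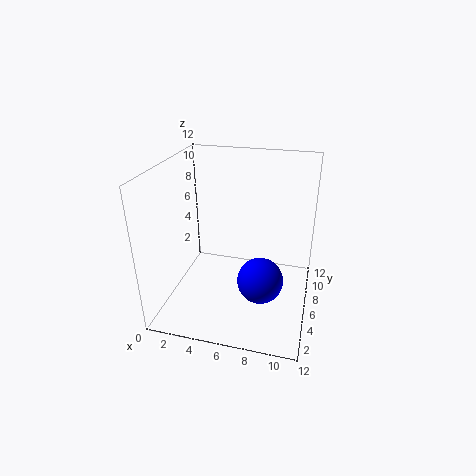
cx = 8, cy = 6, cz = 2, color = 'blue'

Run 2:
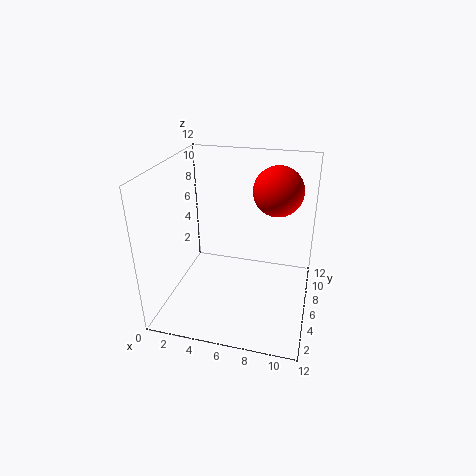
cx = 9, cy = 7, cz = 10, color = 'red'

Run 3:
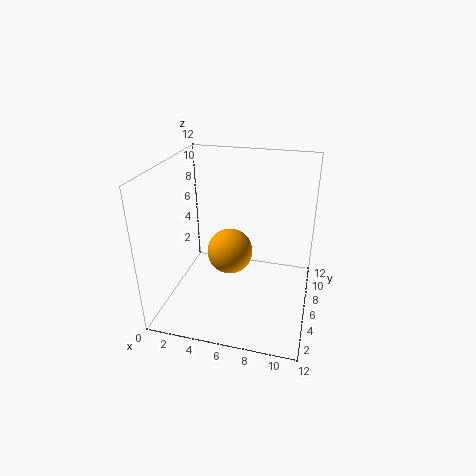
cx = 5, cy = 7, cz = 4, color = 'orange'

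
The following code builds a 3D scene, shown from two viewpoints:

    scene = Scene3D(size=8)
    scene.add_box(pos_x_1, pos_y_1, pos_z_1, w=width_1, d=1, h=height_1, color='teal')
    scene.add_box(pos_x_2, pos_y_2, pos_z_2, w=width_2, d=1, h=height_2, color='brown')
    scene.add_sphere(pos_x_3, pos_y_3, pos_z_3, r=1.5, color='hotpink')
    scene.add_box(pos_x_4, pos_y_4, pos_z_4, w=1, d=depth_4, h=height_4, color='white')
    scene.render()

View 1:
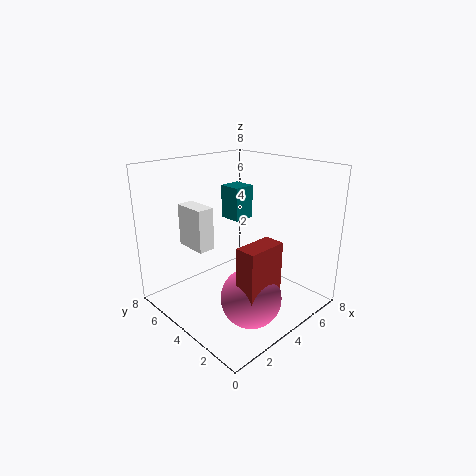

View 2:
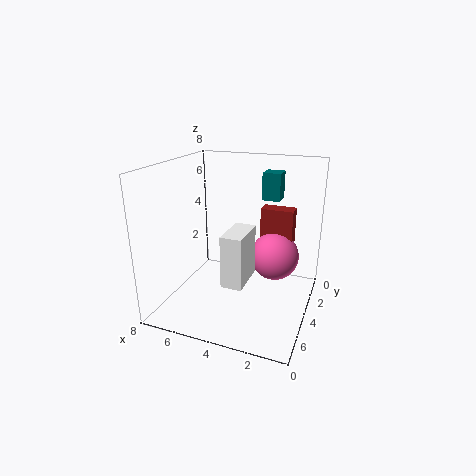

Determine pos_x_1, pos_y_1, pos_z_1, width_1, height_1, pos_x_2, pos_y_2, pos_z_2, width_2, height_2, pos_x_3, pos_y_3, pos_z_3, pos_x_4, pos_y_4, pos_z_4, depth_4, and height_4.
pos_x_1 = 2
pos_y_1 = 2
pos_z_1 = 6
width_1 = 1
height_1 = 1.5
pos_x_2 = 1.5
pos_y_2 = 0.5
pos_z_2 = 2.5
width_2 = 2
height_2 = 2.5
pos_x_3 = 2.5
pos_y_3 = 1.5
pos_z_3 = 2
pos_x_4 = 2.5
pos_y_4 = 5.5
pos_z_4 = 3
depth_4 = 2
height_4 = 2.5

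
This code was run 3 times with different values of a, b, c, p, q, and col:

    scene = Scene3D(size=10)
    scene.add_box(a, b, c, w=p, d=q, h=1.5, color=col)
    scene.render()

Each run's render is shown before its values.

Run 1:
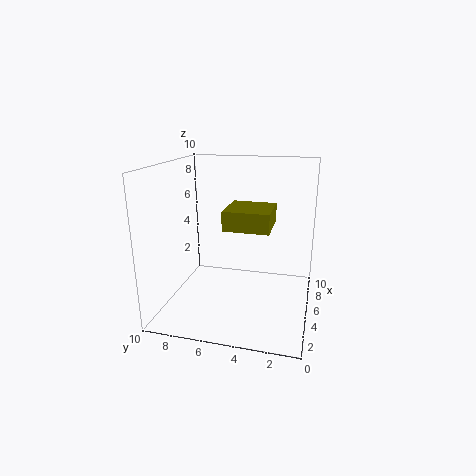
a = 6
b = 3
c = 5
p = 3.5
q = 3.5
col = 'olive'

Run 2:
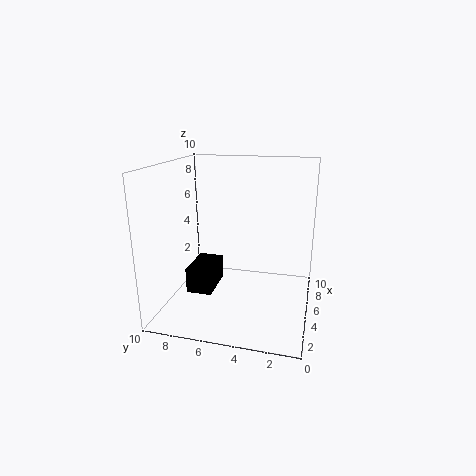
a = 0.5
b = 5.5
c = 3
p = 2.5
q = 1.5
col = 'black'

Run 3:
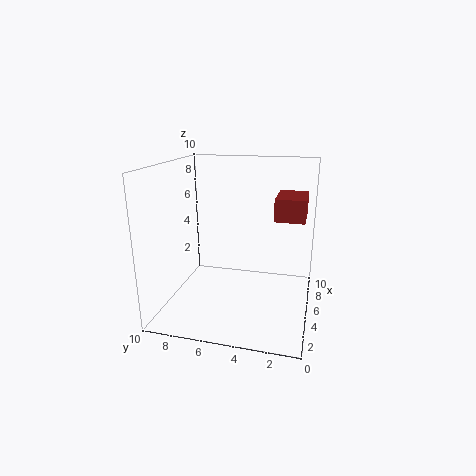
a = 4.5
b = 0.5
c = 6.5
p = 3
q = 2
col = 'brown'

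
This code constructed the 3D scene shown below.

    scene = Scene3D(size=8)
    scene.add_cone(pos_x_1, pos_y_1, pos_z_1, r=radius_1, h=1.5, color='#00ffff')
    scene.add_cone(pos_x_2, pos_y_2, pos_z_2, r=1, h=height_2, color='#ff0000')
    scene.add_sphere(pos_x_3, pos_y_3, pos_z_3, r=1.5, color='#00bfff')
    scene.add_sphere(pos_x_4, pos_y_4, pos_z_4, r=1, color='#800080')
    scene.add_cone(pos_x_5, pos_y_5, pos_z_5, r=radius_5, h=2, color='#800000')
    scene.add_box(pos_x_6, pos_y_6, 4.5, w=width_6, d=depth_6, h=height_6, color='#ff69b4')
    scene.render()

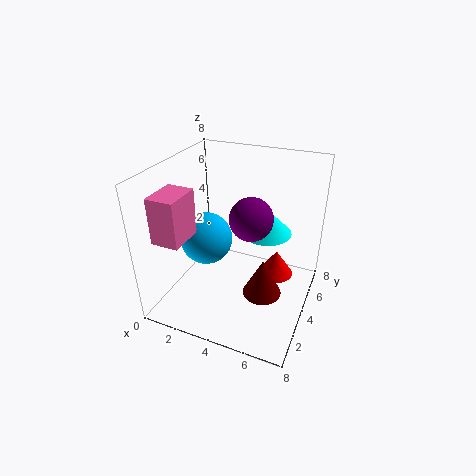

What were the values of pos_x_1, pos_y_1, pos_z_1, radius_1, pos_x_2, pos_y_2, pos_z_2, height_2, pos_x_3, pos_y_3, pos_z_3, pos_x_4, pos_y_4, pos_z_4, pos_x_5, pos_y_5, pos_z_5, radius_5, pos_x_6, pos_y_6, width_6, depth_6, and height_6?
pos_x_1 = 5
pos_y_1 = 6
pos_z_1 = 3.5
radius_1 = 1.5
pos_x_2 = 6
pos_y_2 = 5
pos_z_2 = 1.5
height_2 = 1.5
pos_x_3 = 2
pos_y_3 = 4
pos_z_3 = 3.5
pos_x_4 = 5.5
pos_y_4 = 2
pos_z_4 = 6.5
pos_x_5 = 6
pos_y_5 = 2.5
pos_z_5 = 2
radius_5 = 1
pos_x_6 = 0.5
pos_y_6 = 1
width_6 = 1.5
depth_6 = 2
height_6 = 2.5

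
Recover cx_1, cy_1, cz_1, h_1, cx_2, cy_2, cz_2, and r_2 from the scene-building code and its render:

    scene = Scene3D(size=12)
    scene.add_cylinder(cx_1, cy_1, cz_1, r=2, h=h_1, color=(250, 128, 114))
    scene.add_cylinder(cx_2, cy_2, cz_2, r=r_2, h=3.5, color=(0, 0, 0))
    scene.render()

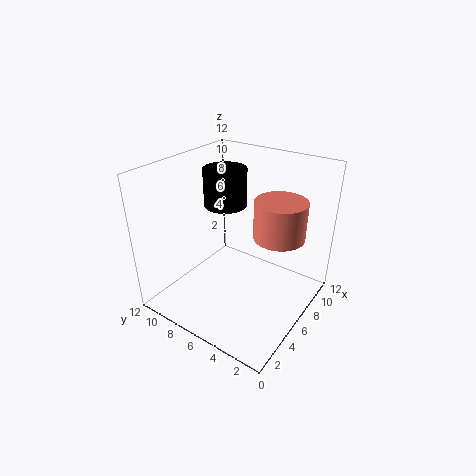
cx_1 = 6.5
cy_1 = 2.5
cz_1 = 7
h_1 = 3
cx_2 = 9
cy_2 = 9.5
cz_2 = 7
r_2 = 2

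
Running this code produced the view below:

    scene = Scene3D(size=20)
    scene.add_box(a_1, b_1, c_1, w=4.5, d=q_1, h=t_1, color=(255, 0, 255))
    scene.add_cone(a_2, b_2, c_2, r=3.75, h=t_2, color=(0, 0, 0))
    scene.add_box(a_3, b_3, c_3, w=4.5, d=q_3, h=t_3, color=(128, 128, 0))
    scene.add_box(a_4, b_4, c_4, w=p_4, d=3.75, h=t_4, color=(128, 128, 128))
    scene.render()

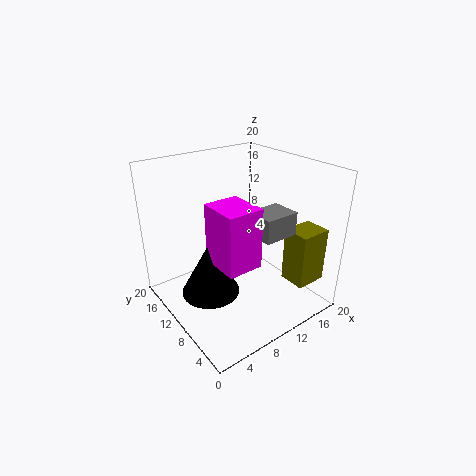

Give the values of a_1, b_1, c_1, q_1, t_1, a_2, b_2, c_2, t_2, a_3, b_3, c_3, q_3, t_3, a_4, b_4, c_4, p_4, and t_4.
a_1 = 4
b_1 = 3.25
c_1 = 9.5
q_1 = 5.25
t_1 = 7.5
a_2 = 4.25
b_2 = 8.25
c_2 = 4.75
t_2 = 7
a_3 = 15
b_3 = 2.25
c_3 = 3.75
q_3 = 3.75
t_3 = 7.75
a_4 = 9
b_4 = 2.75
c_4 = 12.5
p_4 = 4.5
t_4 = 3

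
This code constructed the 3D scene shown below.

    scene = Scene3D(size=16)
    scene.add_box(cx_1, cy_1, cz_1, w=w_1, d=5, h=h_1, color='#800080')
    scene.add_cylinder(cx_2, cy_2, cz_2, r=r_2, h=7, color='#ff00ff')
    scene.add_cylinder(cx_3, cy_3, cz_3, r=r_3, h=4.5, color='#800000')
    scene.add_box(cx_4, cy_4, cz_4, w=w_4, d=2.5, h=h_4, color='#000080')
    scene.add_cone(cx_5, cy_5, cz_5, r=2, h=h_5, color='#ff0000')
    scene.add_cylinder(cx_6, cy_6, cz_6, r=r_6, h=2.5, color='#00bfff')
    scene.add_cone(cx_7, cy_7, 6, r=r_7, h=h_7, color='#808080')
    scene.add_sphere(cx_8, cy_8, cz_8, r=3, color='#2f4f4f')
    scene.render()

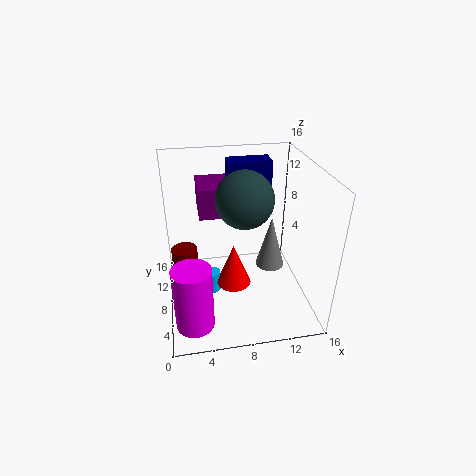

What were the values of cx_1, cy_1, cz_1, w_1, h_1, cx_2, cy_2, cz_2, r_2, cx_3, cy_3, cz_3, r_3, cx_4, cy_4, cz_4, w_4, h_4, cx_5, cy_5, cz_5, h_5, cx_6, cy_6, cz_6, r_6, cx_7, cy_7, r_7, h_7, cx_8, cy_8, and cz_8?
cx_1 = 4
cy_1 = 10
cz_1 = 9.5
w_1 = 4
h_1 = 3.5
cx_2 = 2.5
cy_2 = 3
cz_2 = 1
r_2 = 2
cx_3 = 2
cy_3 = 10
cz_3 = 1.5
r_3 = 1.5
cx_4 = 7.5
cy_4 = 11
cz_4 = 12
w_4 = 5
h_4 = 3.5
cx_5 = 7.5
cy_5 = 8
cz_5 = 2
h_5 = 5
cx_6 = 5
cy_6 = 9
cz_6 = 0.5
r_6 = 1
cx_7 = 11
cy_7 = 5.5
r_7 = 1.5
h_7 = 5.5
cx_8 = 8.5
cy_8 = 7
cz_8 = 13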